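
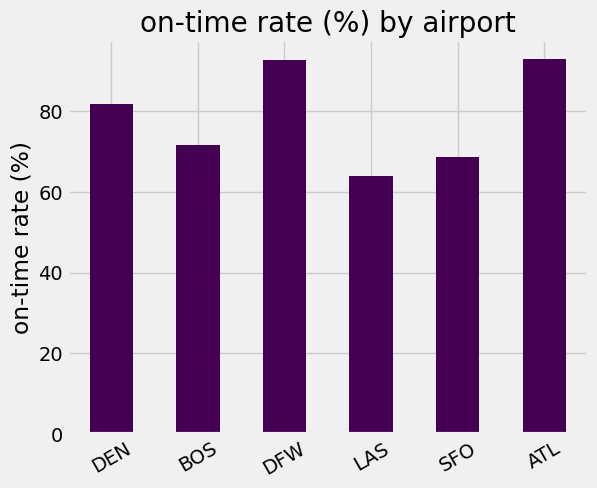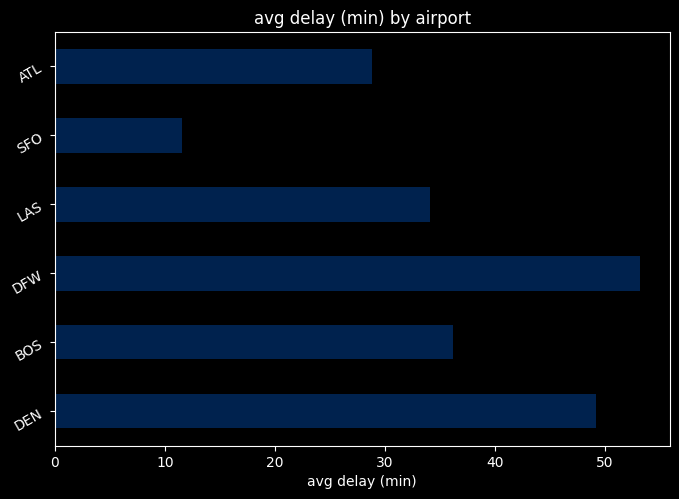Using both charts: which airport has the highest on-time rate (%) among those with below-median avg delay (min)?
ATL

Chart 2 median avg delay (min) ≈ 35; below-median airports: LAS, SFO, ATL. Among those, ATL has the highest on-time rate (%) (≈ 90).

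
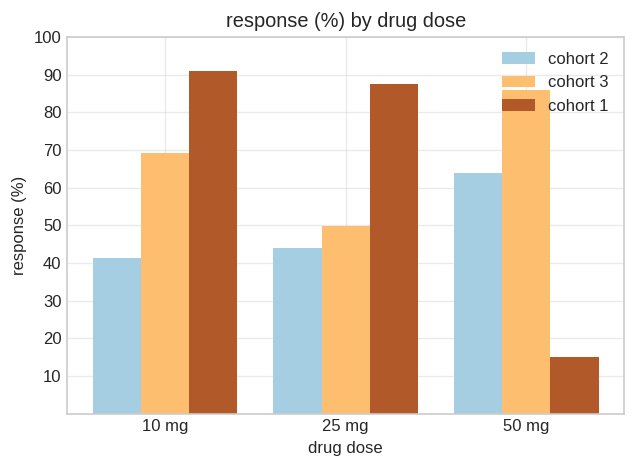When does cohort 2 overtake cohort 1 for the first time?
25 mg: cohort 2 ≈ 40 vs cohort 1 ≈ 90 (not yet); 50 mg: cohort 2 ≈ 60 vs cohort 1 ≈ 20 (first crossover).

50 mg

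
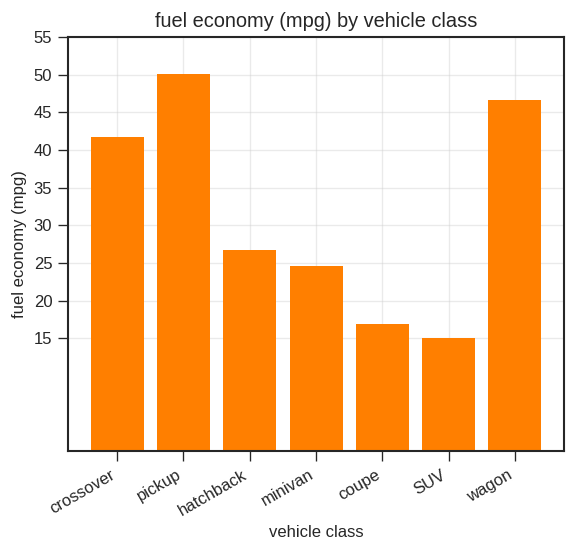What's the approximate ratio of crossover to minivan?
≈ 1.6×

crossover ≈ 40, minivan ≈ 25; 40/25 ≈ 1.6.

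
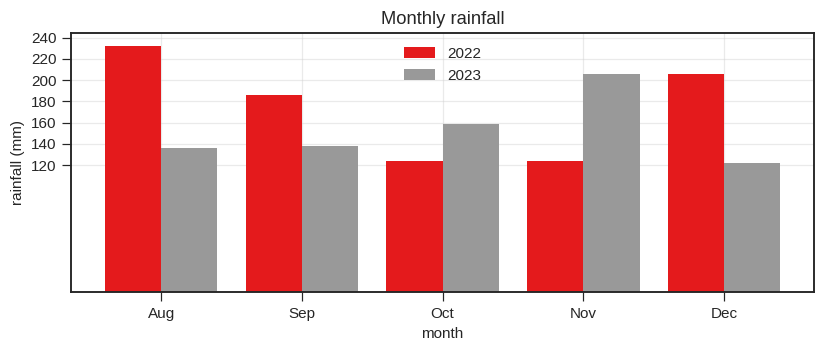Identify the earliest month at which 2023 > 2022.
Oct

Sep: 2023 ≈ 140 vs 2022 ≈ 180 (not yet); Oct: 2023 ≈ 160 vs 2022 ≈ 120 (first crossover).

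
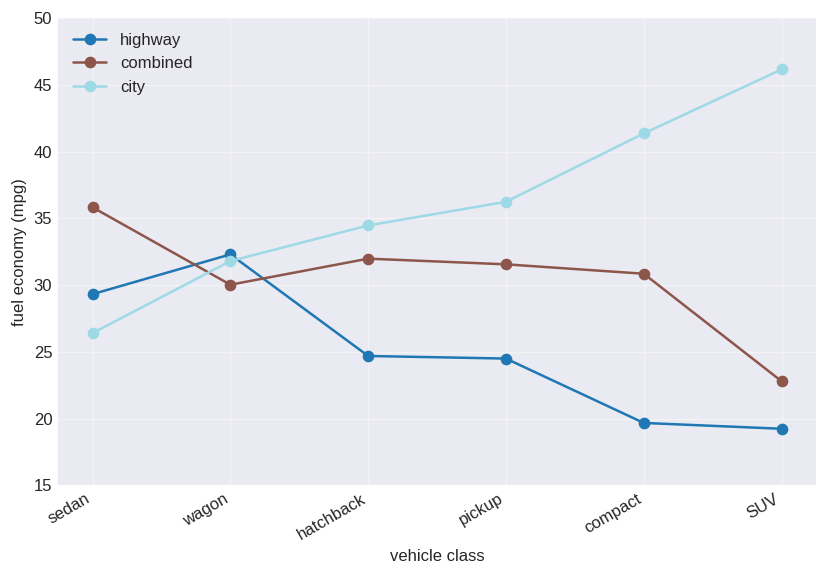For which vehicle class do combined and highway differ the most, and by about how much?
compact, ≈ 10 mpg

compact: combined ≈ 30, highway ≈ 20 → gap ≈ 10. Next-largest (hatchback) is only ≈ 5.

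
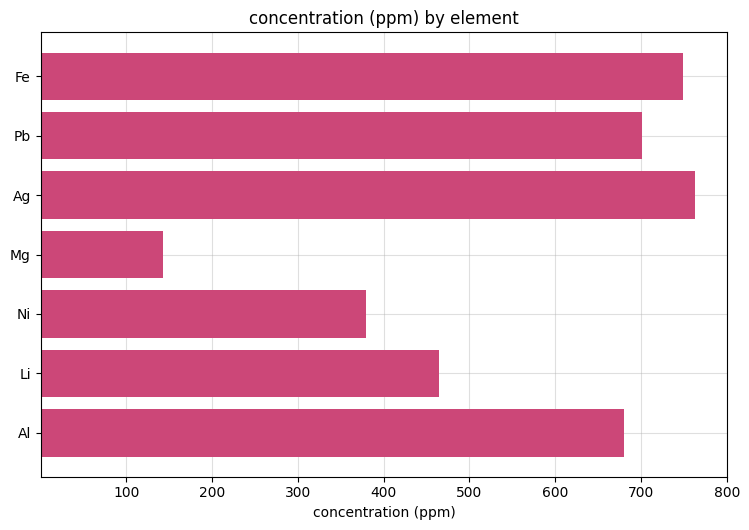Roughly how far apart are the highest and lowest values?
≈ 700

Max Ag ≈ 800, min Mg ≈ 100; range ≈ 700.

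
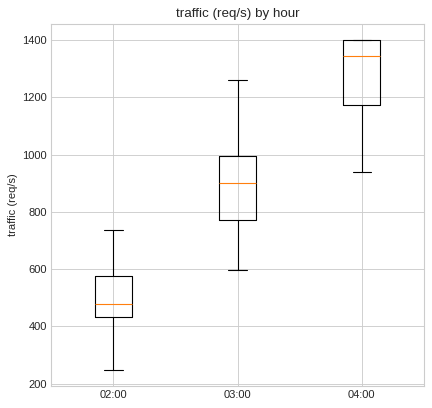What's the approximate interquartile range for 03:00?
Q3 ≈ 1000, Q1 ≈ 800; IQR ≈ 200.

≈ 200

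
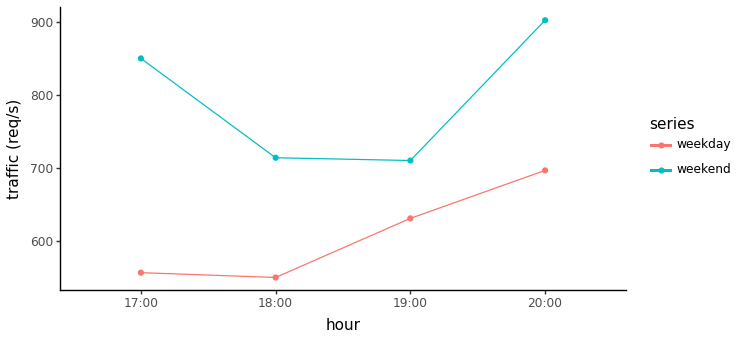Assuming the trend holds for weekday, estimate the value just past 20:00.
≈ 775

Last three: 550, 650, 700 → slope ≈ 75/step → next ≈ 775.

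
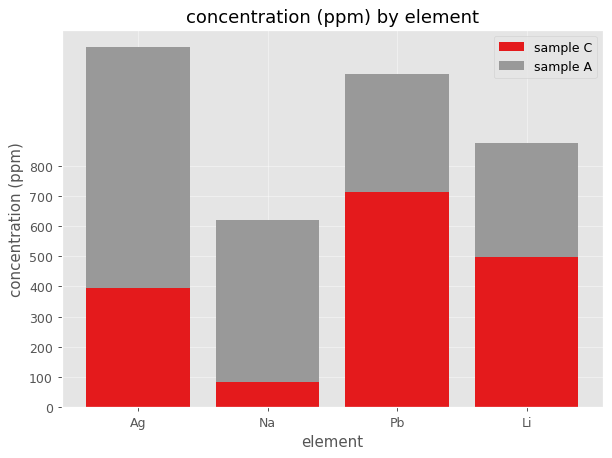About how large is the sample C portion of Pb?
≈ 700

sample C top ≈ 700, bottom ≈ 0; segment ≈ 700.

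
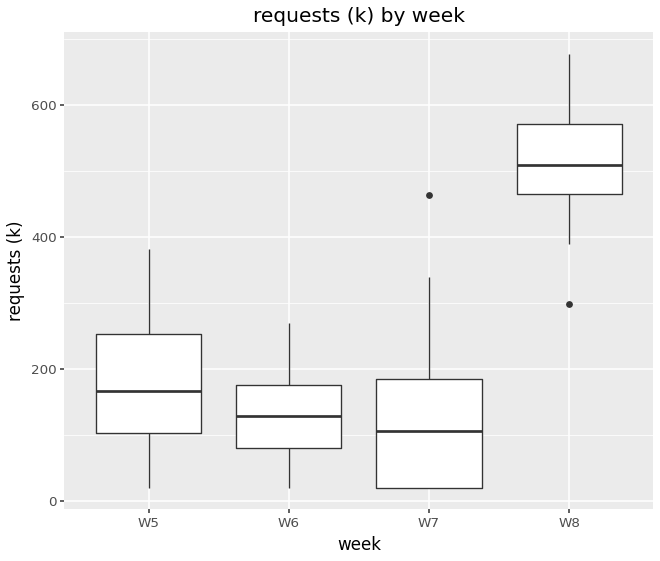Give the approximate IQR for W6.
Q3 ≈ 200, Q1 ≈ 100; IQR ≈ 100.

≈ 100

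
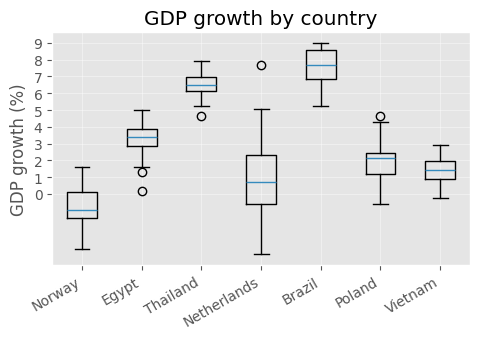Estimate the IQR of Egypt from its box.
Q3 ≈ 4, Q1 ≈ 3; IQR ≈ 1.

≈ 1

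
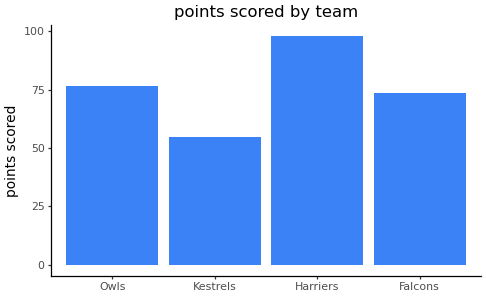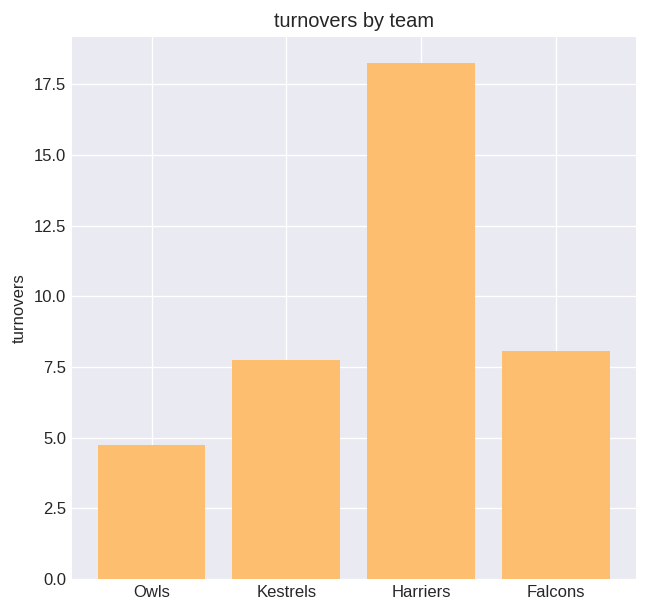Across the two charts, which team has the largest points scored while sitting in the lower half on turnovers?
Chart 2 median turnovers ≈ 8; below-median teams: Owls, Kestrels. Among those, Owls has the highest points scored (≈ 80).

Owls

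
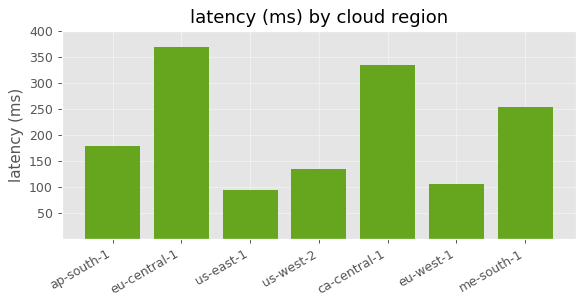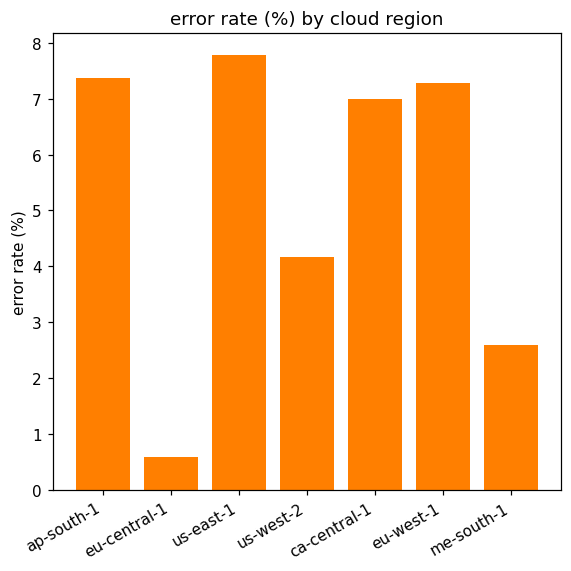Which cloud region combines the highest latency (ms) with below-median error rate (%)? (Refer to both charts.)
eu-central-1

Chart 2 median error rate (%) ≈ 7; below-median cloud regions: eu-central-1, us-west-2, me-south-1. Among those, eu-central-1 has the highest latency (ms) (≈ 350).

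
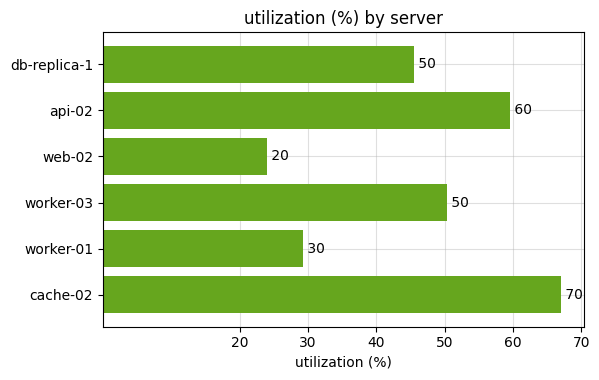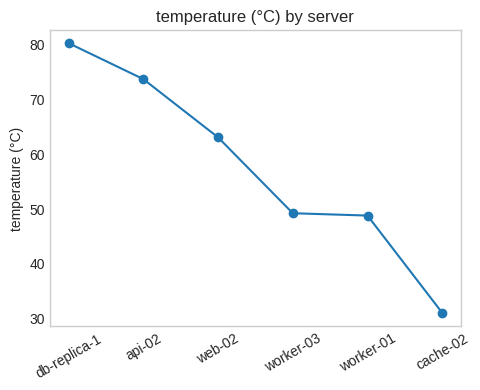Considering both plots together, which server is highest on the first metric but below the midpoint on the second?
cache-02

Chart 2 median temperature (°C) ≈ 60; below-median servers: worker-03, worker-01, cache-02. Among those, cache-02 has the highest utilization (%) (≈ 70).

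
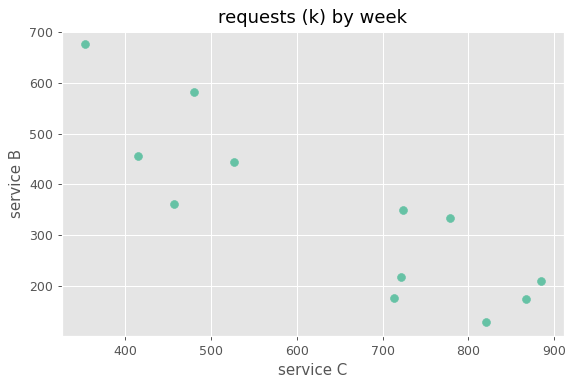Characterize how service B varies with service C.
negative, strong

Points are negatively correlated; strong (|r| ≈ 0.9).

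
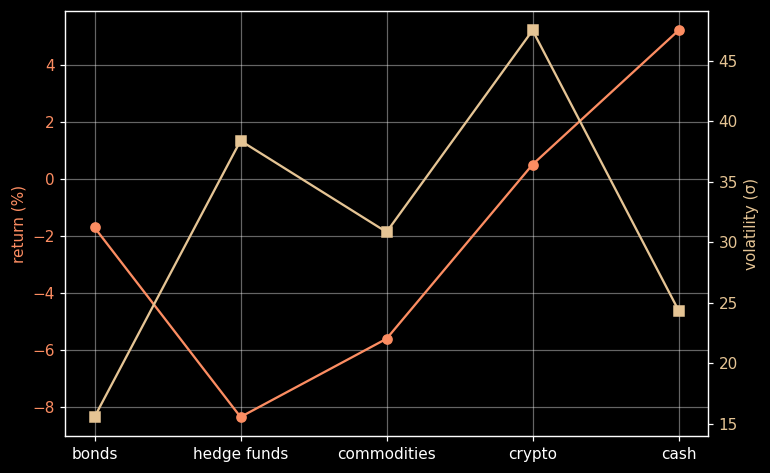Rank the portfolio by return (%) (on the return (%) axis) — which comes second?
crypto

Top 3 (on the return (%) axis): cash ≈ 6, crypto ≈ 0, bonds ≈ -2.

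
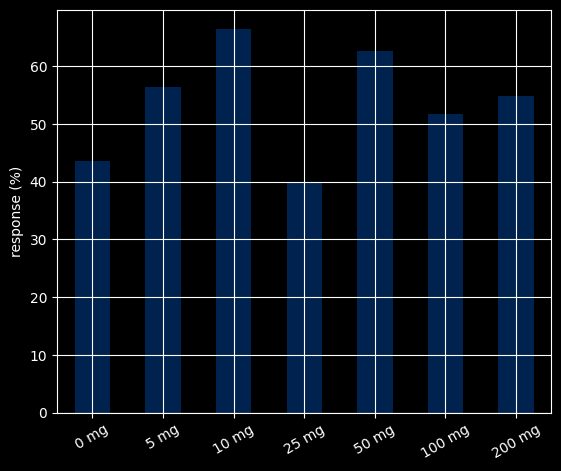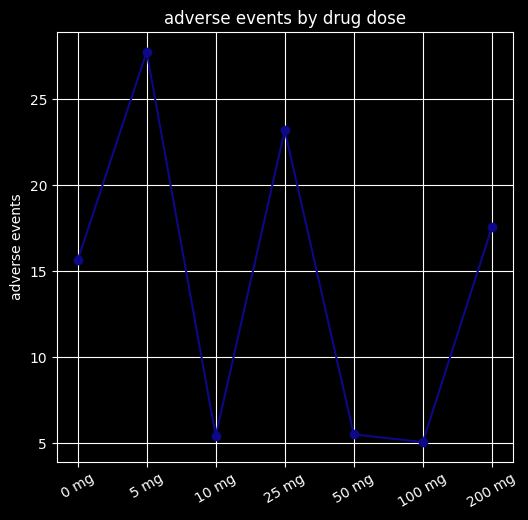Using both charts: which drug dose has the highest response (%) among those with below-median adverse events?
Chart 2 median adverse events ≈ 15; below-median drug doses: 10 mg, 50 mg, 100 mg. Among those, 10 mg has the highest response (%) (≈ 70).

10 mg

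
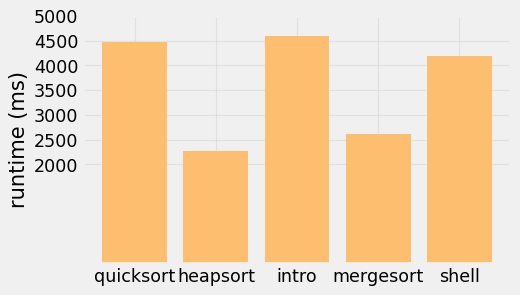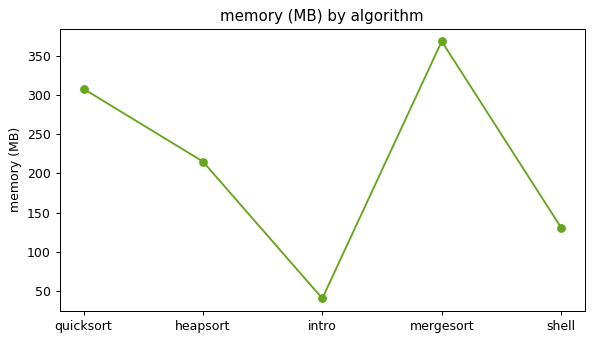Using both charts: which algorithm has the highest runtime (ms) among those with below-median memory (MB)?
Chart 2 median memory (MB) ≈ 200; below-median algorithms: intro, shell. Among those, intro has the highest runtime (ms) (≈ 4500).

intro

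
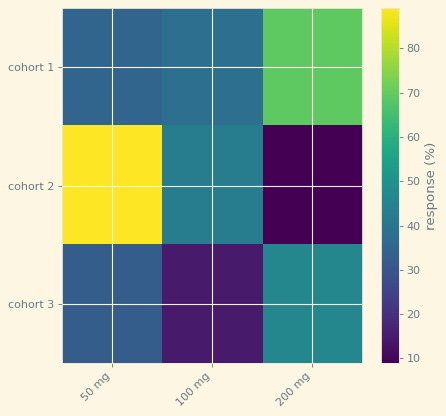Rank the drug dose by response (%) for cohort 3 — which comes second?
Top 3 for cohort 3: 200 mg ≈ 50, 50 mg ≈ 30, 100 mg ≈ 10.

50 mg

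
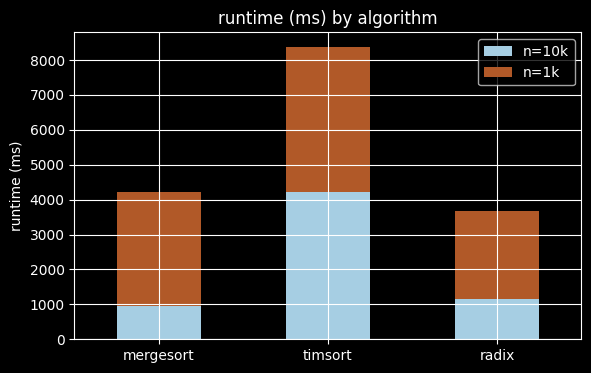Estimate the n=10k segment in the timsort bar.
n=10k top ≈ 4000, bottom ≈ 0; segment ≈ 4000.

≈ 4000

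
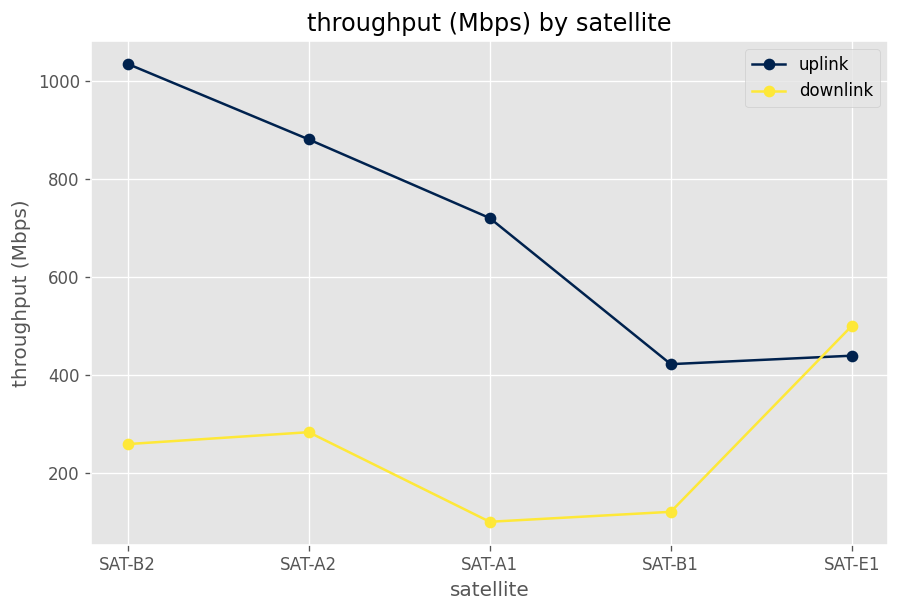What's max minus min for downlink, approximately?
≈ 400

Max SAT-E1 ≈ 500, min SAT-A1 ≈ 100; range ≈ 400.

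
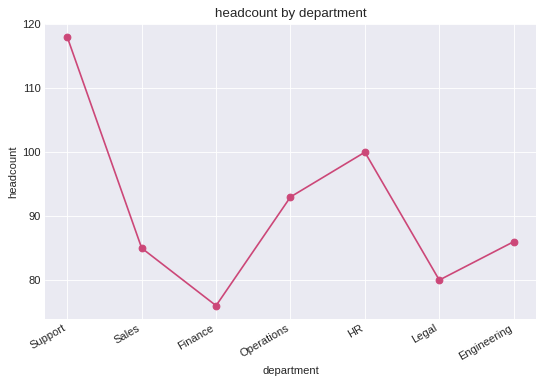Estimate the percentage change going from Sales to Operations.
≈ +11.8%

Sales ≈ 85, Operations ≈ 95; (95 − 85) / 85 ≈ +11.8%.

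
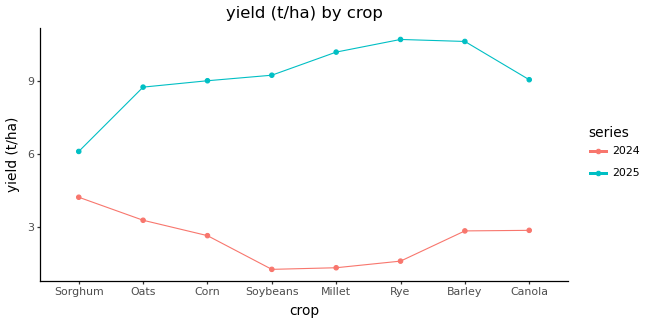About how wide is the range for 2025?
≈ 5

Max Rye ≈ 11, min Sorghum ≈ 6; range ≈ 5.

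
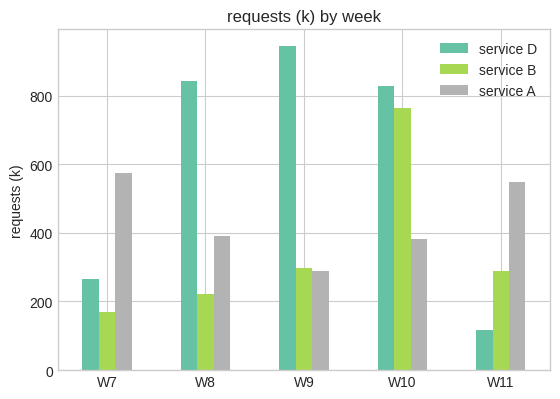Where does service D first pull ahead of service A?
W7: service D ≈ 300 vs service A ≈ 600 (not yet); W8: service D ≈ 800 vs service A ≈ 400 (first crossover).

W8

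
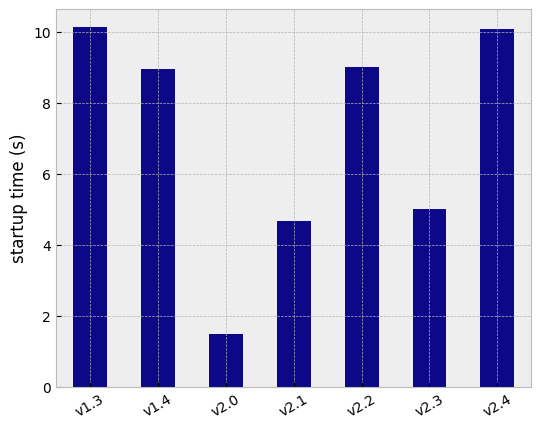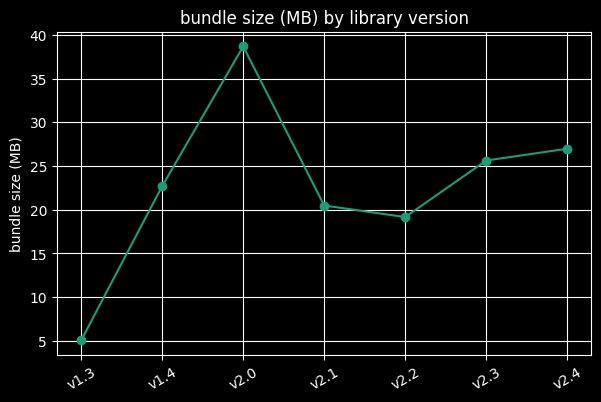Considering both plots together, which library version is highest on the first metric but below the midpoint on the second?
Chart 2 median bundle size (MB) ≈ 25; below-median library versions: v1.3, v2.1, v2.2. Among those, v1.3 has the highest startup time (s) (≈ 10).

v1.3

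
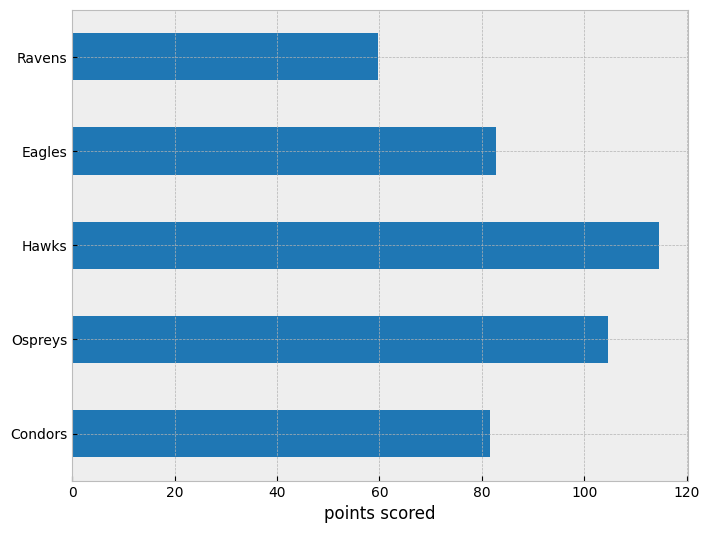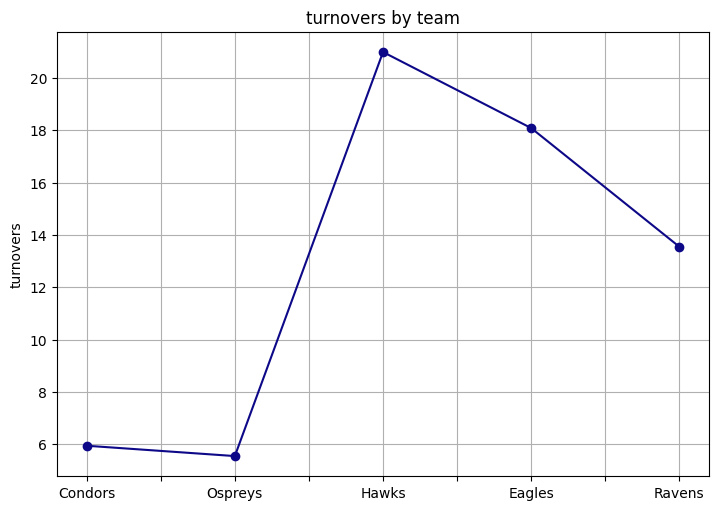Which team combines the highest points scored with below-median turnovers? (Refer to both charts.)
Ospreys

Chart 2 median turnovers ≈ 14; below-median teams: Condors, Ospreys. Among those, Ospreys has the highest points scored (≈ 100).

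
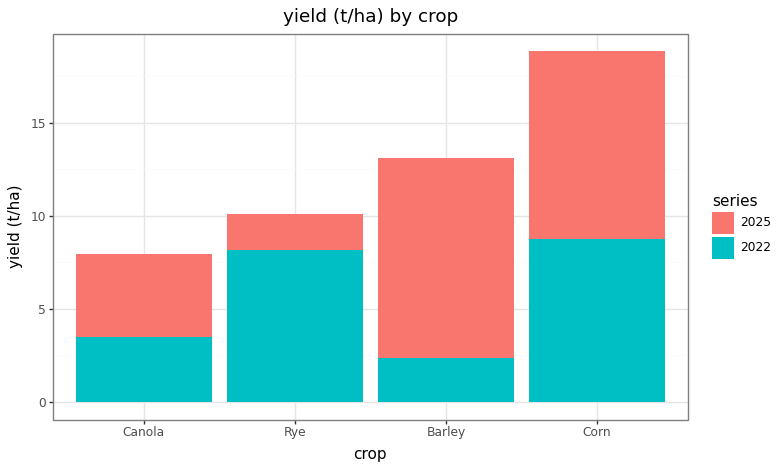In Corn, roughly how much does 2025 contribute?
2025 top ≈ 18, bottom ≈ 8; segment ≈ 10.

≈ 10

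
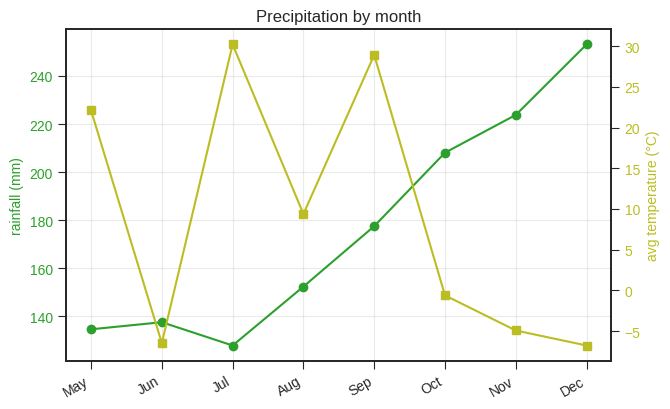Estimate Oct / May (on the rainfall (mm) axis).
≈ 1.43×

Oct ≈ 200, May ≈ 140; 200/140 ≈ 1.43.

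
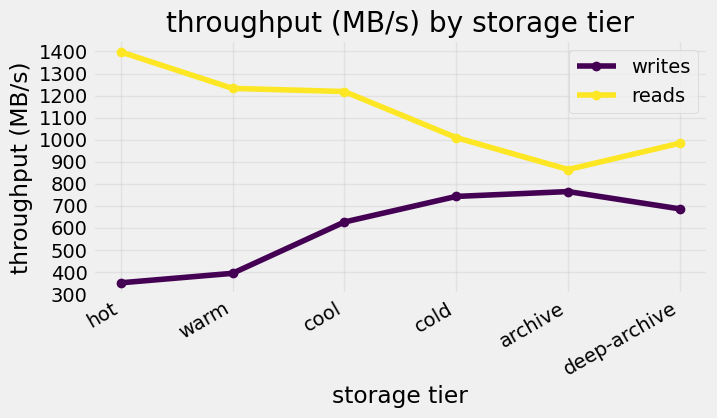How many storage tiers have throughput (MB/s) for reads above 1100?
Above 1100: hot, warm, cool.

3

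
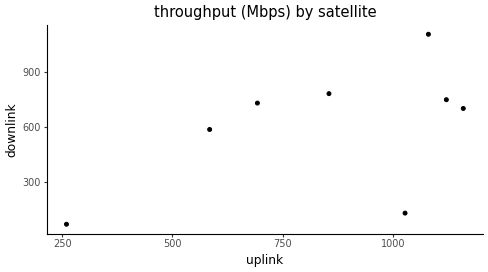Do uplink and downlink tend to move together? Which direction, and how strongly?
positive, moderate

Points are positively correlated; moderate (|r| ≈ 0.5).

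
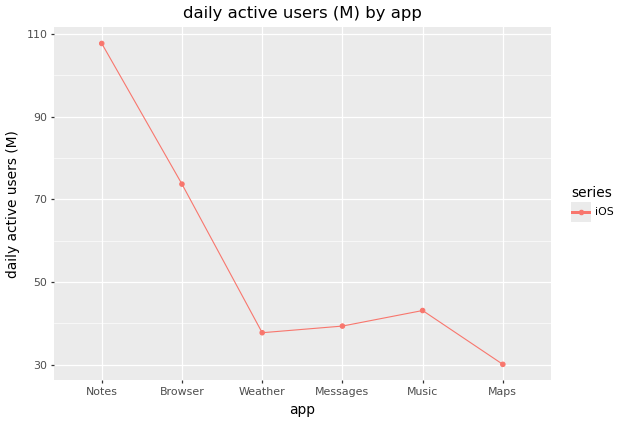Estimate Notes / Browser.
≈ 1.57×

Notes ≈ 110, Browser ≈ 70; 110/70 ≈ 1.57.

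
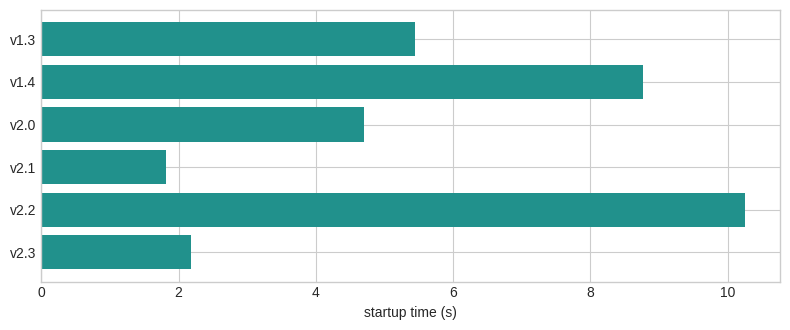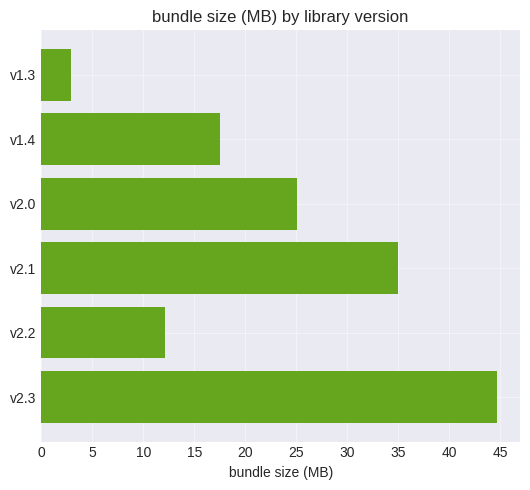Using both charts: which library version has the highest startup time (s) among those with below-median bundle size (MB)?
v2.2

Chart 2 median bundle size (MB) ≈ 20; below-median library versions: v1.3, v1.4, v2.2. Among those, v2.2 has the highest startup time (s) (≈ 10).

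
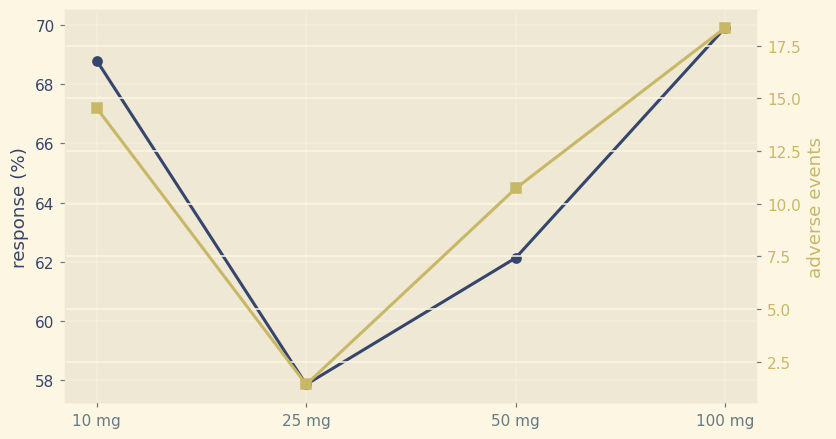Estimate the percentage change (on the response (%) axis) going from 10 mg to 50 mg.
10 mg ≈ 68, 50 mg ≈ 62; (62 − 68) / 68 ≈ -8.8%.

≈ -8.8%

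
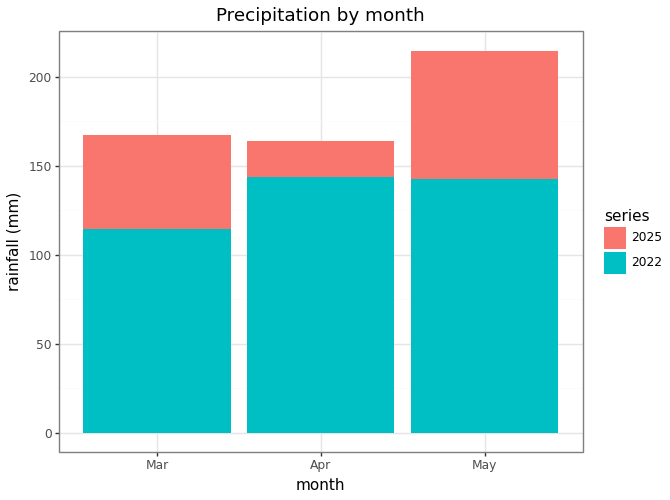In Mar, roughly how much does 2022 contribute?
≈ 120

2022 top ≈ 120, bottom ≈ 0; segment ≈ 120.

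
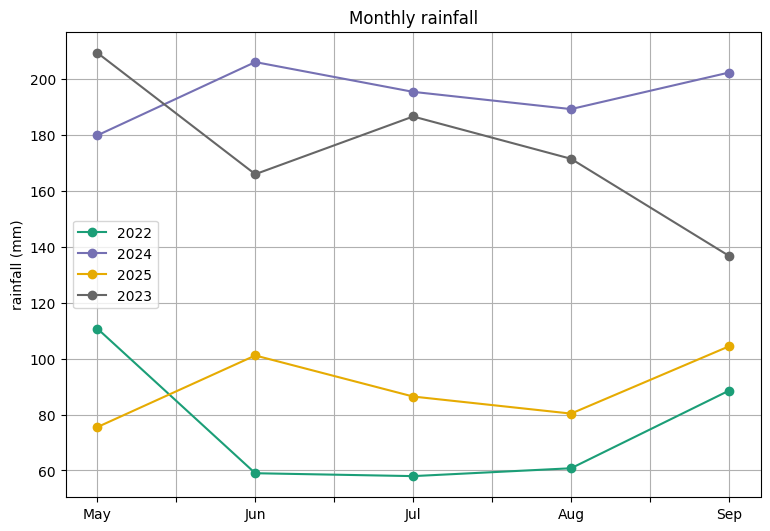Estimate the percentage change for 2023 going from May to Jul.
≈ -10%

May ≈ 200, Jul ≈ 180; (180 − 200) / 200 ≈ -10%.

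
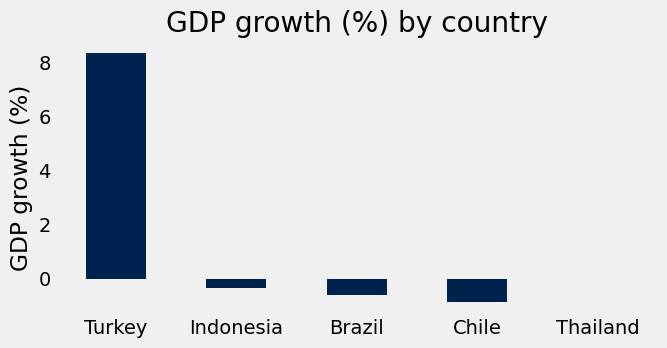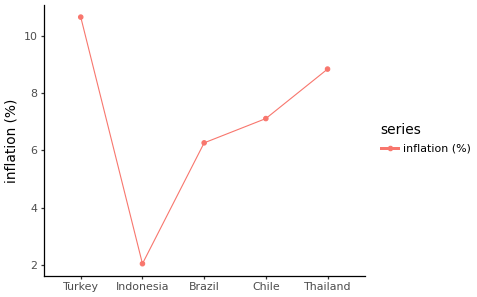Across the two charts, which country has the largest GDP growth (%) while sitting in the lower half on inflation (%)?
Chart 2 median inflation (%) ≈ 7; below-median countries: Indonesia, Brazil. Among those, Indonesia has the highest GDP growth (%) (≈ 0).

Indonesia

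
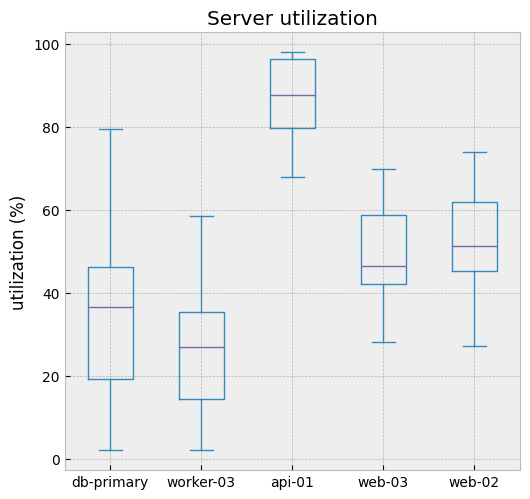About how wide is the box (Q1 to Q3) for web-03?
Q3 ≈ 60, Q1 ≈ 40; IQR ≈ 20.

≈ 20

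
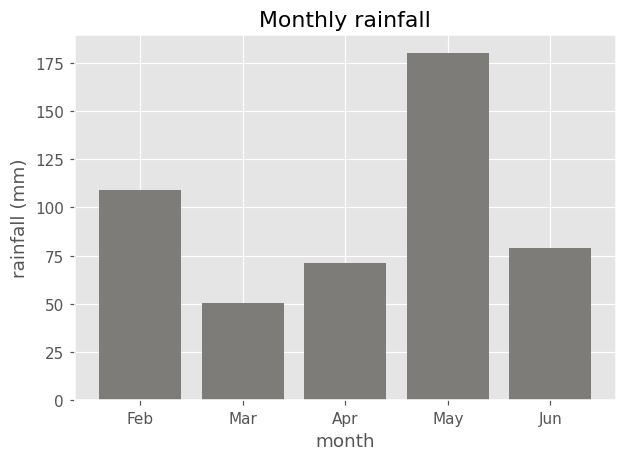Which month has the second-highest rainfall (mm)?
Feb

Top 3: May ≈ 180, Feb ≈ 100, Jun ≈ 80.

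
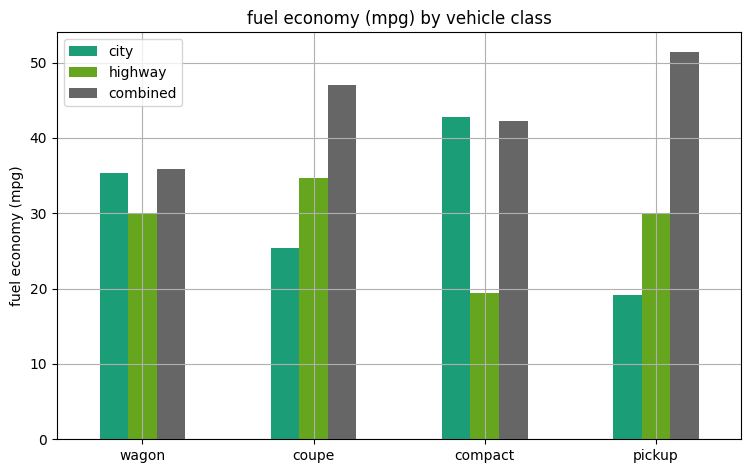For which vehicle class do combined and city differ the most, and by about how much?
pickup: combined ≈ 50, city ≈ 20 → gap ≈ 30. Next-largest (coupe) is only ≈ 20.

pickup, ≈ 30 mpg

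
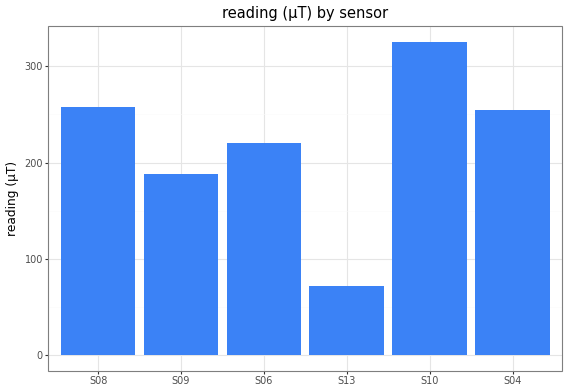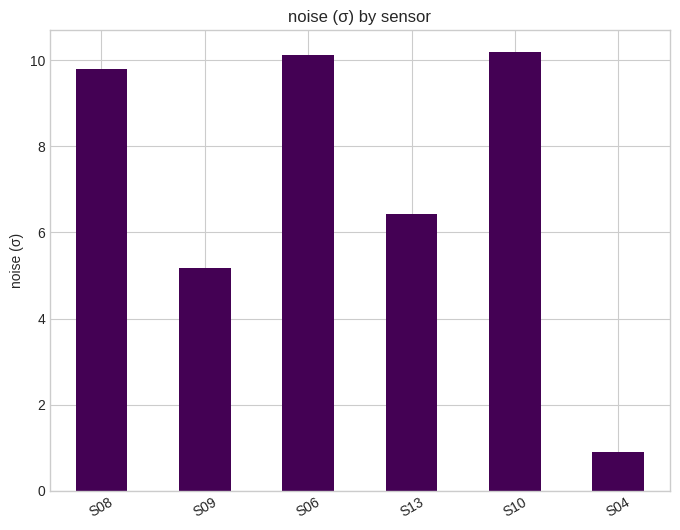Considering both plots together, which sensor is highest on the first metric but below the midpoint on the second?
S04

Chart 2 median noise (σ) ≈ 8; below-median sensors: S09, S13, S04. Among those, S04 has the highest reading (µT) (≈ 250).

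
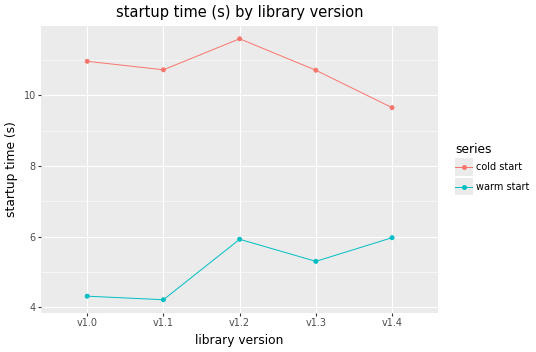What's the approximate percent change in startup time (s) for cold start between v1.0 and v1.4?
v1.0 ≈ 11, v1.4 ≈ 10; (10 − 11) / 11 ≈ -9.1%.

≈ -9.1%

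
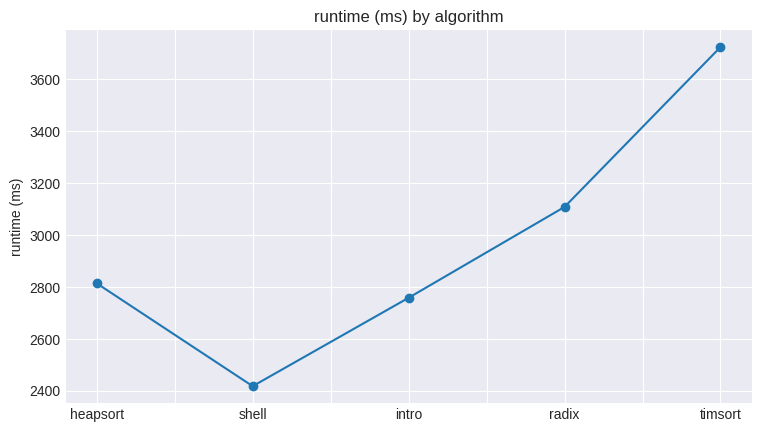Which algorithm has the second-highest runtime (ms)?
Top 3: timsort ≈ 3800, radix ≈ 3200, heapsort ≈ 2800.

radix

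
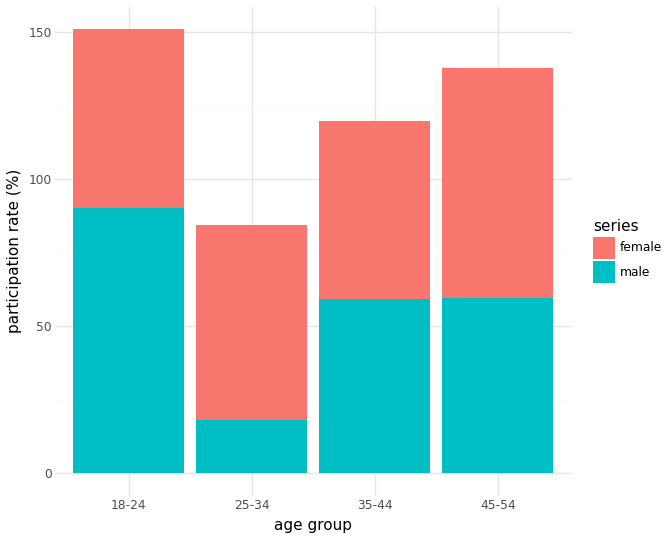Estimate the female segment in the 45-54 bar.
female top ≈ 140, bottom ≈ 60; segment ≈ 80.

≈ 80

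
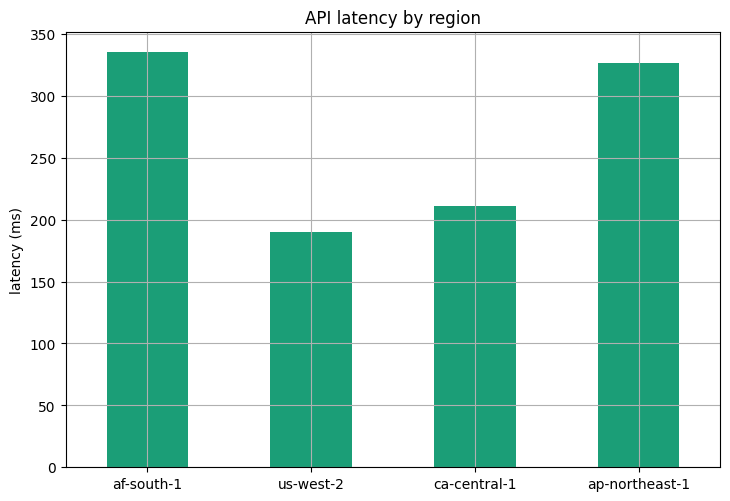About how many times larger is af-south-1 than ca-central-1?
≈ 1.75×

af-south-1 ≈ 350, ca-central-1 ≈ 200; 350/200 ≈ 1.75.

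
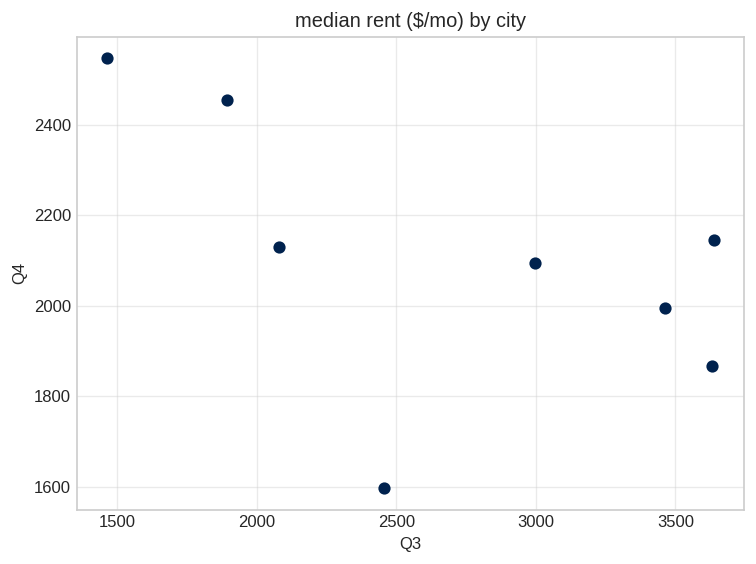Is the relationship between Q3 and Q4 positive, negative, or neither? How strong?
negative, moderate

Points are negatively correlated; moderate (|r| ≈ 0.5).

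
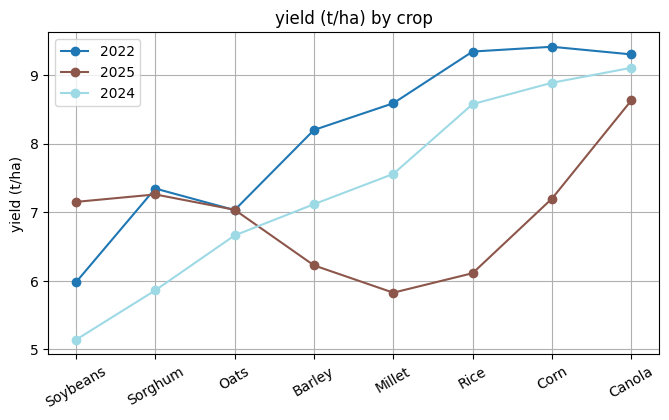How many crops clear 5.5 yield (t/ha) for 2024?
Above 5.5: Sorghum, Oats, Barley, Millet, Rice, Corn, Canola.

7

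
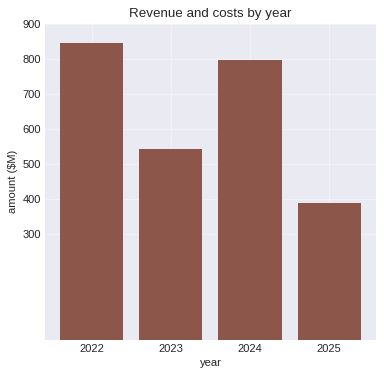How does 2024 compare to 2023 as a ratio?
2024 ≈ 800, 2023 ≈ 500; 800/500 ≈ 1.6.

≈ 1.6×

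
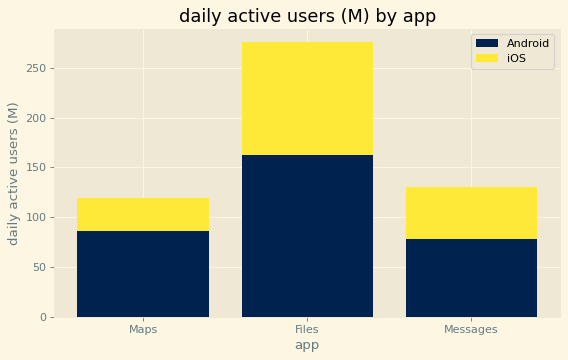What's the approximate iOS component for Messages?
iOS top ≈ 125, bottom ≈ 75; segment ≈ 50.

≈ 50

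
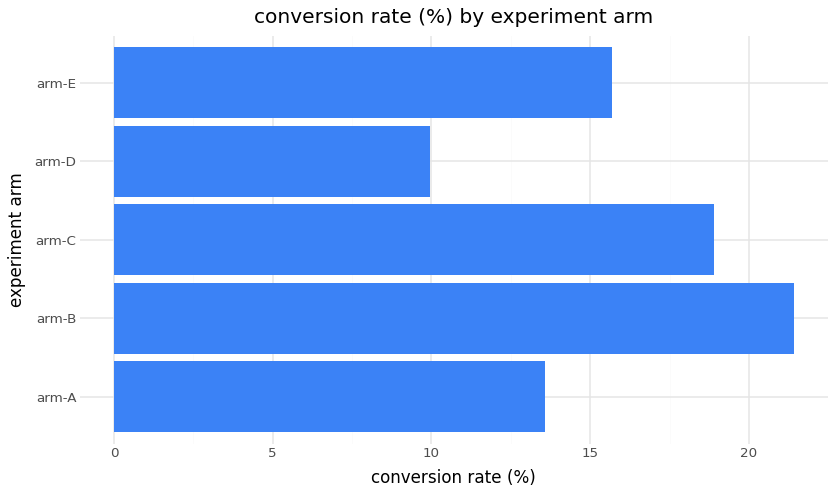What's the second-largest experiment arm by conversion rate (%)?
Top 3: arm-B ≈ 22, arm-C ≈ 18, arm-E ≈ 16.

arm-C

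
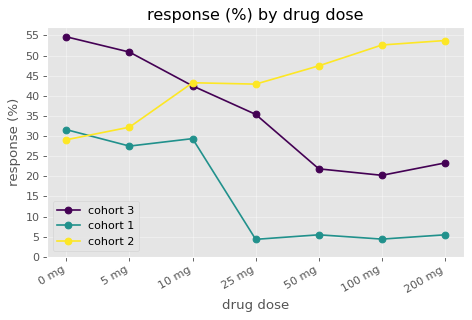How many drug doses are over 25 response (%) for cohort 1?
3

Above 25: 0 mg, 5 mg, 10 mg.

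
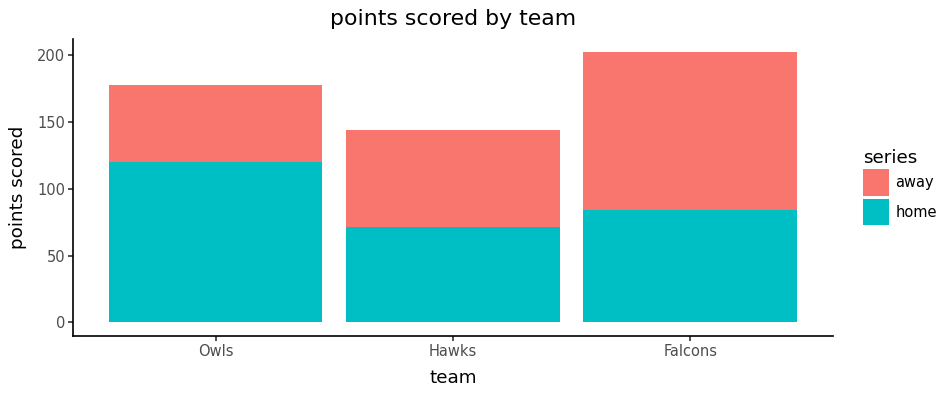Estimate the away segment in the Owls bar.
≈ 60

away top ≈ 180, bottom ≈ 120; segment ≈ 60.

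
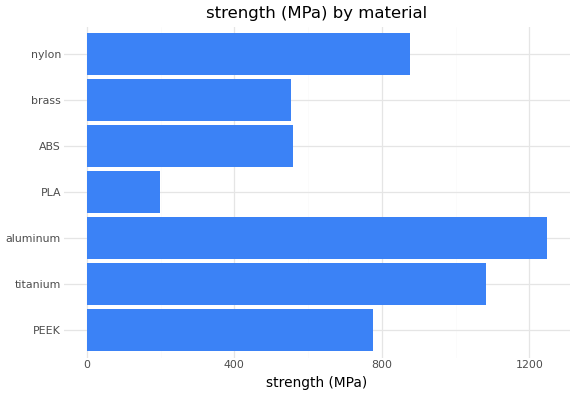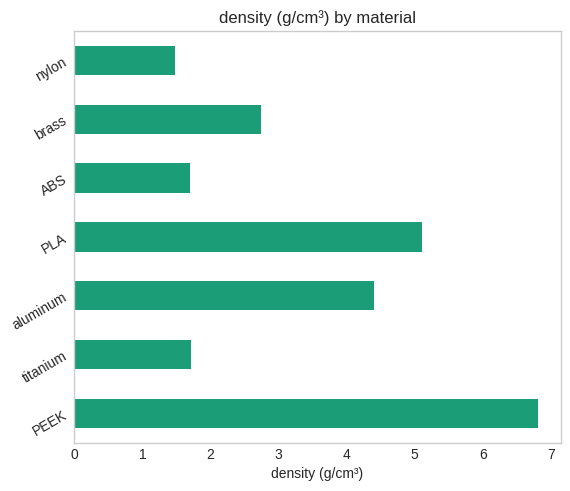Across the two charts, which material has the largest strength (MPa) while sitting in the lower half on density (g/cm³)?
titanium

Chart 2 median density (g/cm³) ≈ 3; below-median materials: titanium, ABS, nylon. Among those, titanium has the highest strength (MPa) (≈ 1000).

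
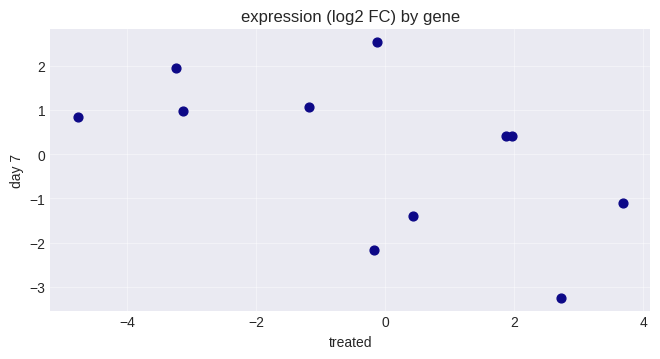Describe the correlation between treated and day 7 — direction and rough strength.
Points are negatively correlated; moderate (|r| ≈ 0.6).

negative, moderate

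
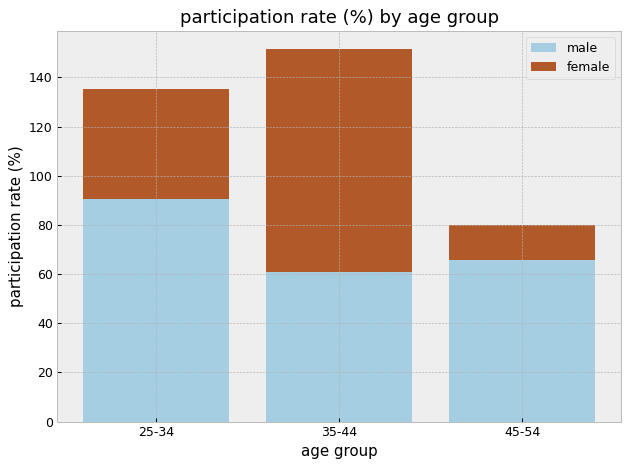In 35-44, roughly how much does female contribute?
≈ 100

female top ≈ 160, bottom ≈ 60; segment ≈ 100.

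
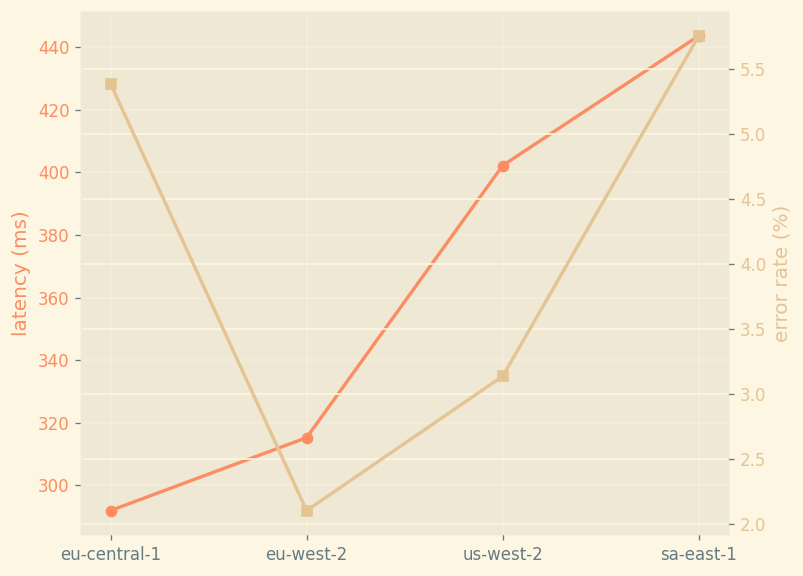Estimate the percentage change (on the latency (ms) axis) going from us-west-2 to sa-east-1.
us-west-2 ≈ 400, sa-east-1 ≈ 440; (440 − 400) / 400 ≈ +10%.

≈ +10%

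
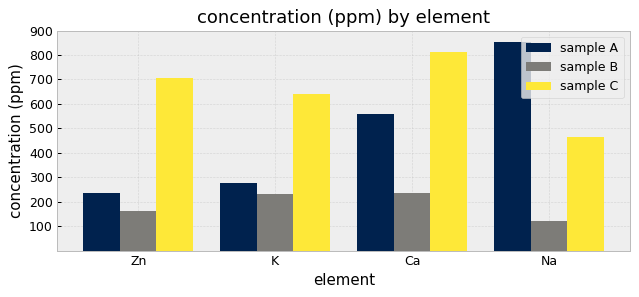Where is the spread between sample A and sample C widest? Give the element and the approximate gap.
Zn: sample A ≈ 200, sample C ≈ 700 → gap ≈ 500. Next-largest (Na) is only ≈ 400.

Zn, ≈ 500 ppm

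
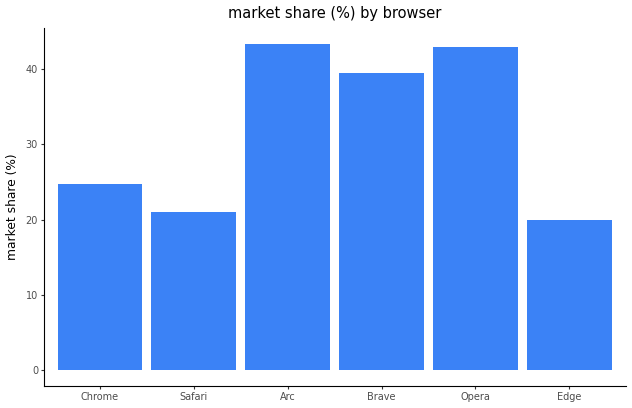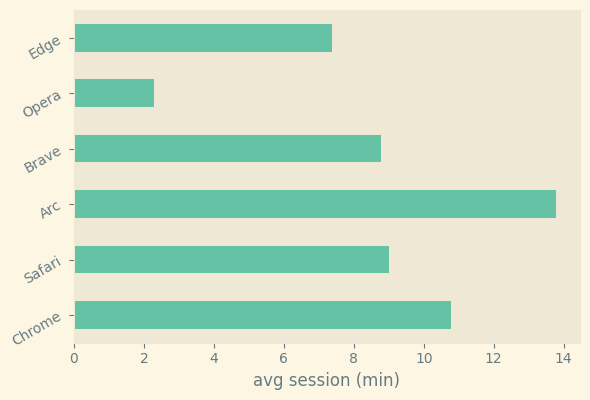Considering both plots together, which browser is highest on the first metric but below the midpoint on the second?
Chart 2 median avg session (min) ≈ 8; below-median browsers: Brave, Opera, Edge. Among those, Opera has the highest market share (%) (≈ 45).

Opera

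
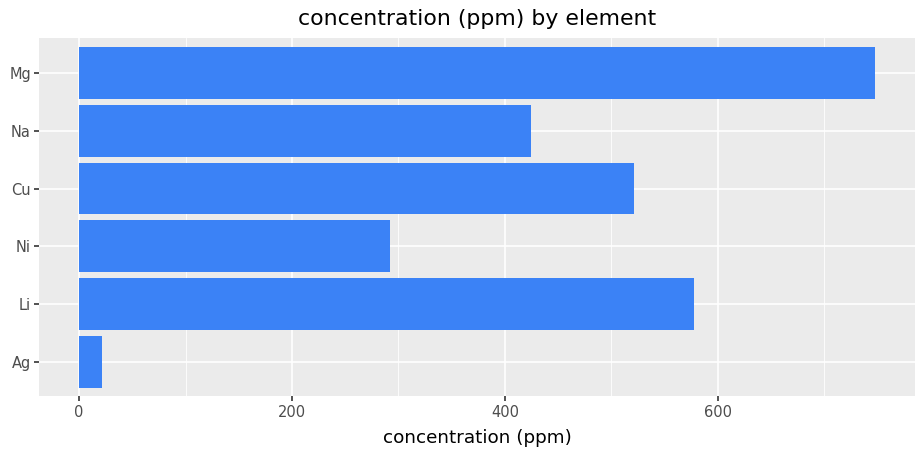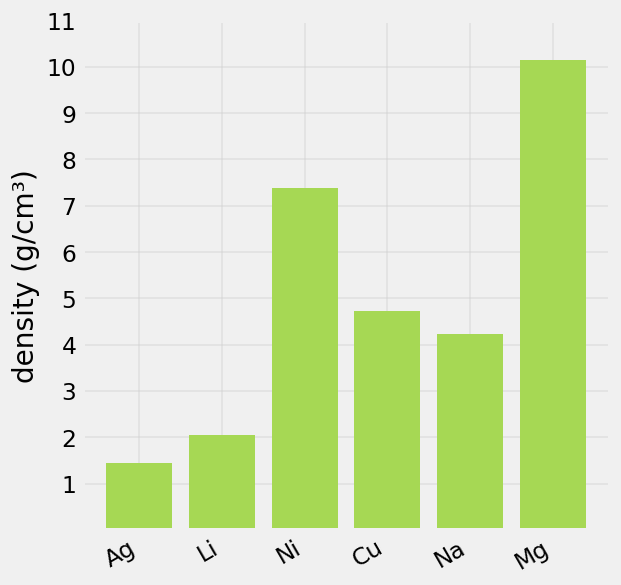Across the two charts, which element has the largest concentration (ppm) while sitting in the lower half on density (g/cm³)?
Li

Chart 2 median density (g/cm³) ≈ 4; below-median elements: Ag, Li, Na. Among those, Li has the highest concentration (ppm) (≈ 600).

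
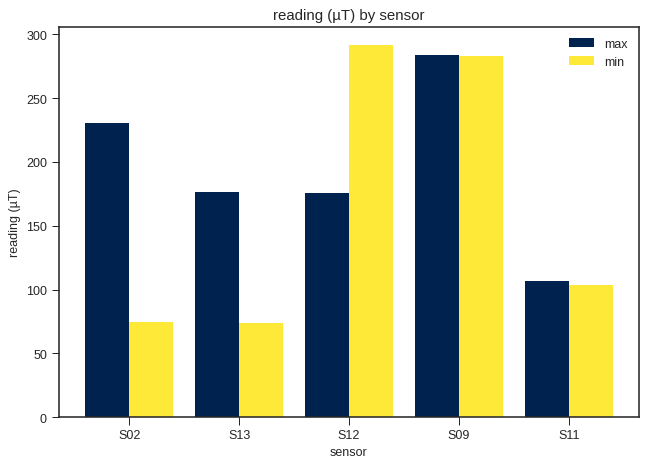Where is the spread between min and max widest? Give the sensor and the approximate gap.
S02, ≈ 150 µT

S02: min ≈ 75, max ≈ 225 → gap ≈ 150. Next-largest (S12) is only ≈ 125.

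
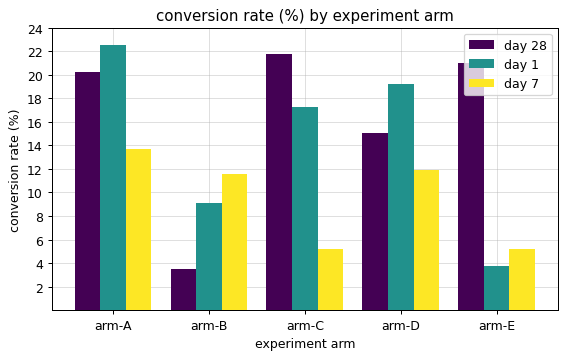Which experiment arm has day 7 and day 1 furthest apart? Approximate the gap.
arm-C, ≈ 12 %

arm-C: day 7 ≈ 6, day 1 ≈ 18 → gap ≈ 12. Next-largest (arm-A) is only ≈ 8.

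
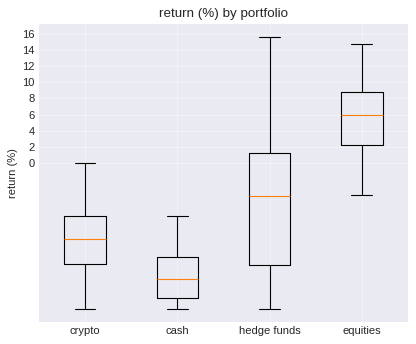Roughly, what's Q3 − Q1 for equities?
≈ 6

Q3 ≈ 8, Q1 ≈ 2; IQR ≈ 6.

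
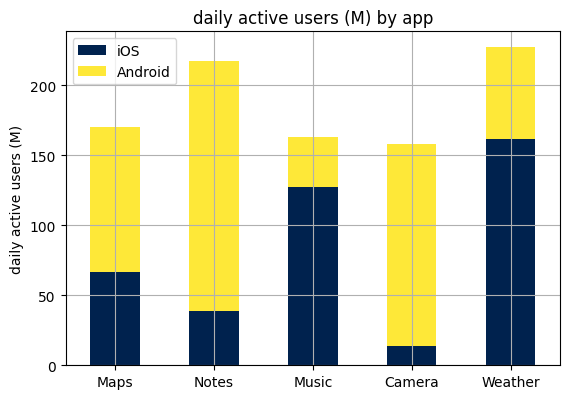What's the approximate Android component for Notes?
≈ 180

Android top ≈ 220, bottom ≈ 40; segment ≈ 180.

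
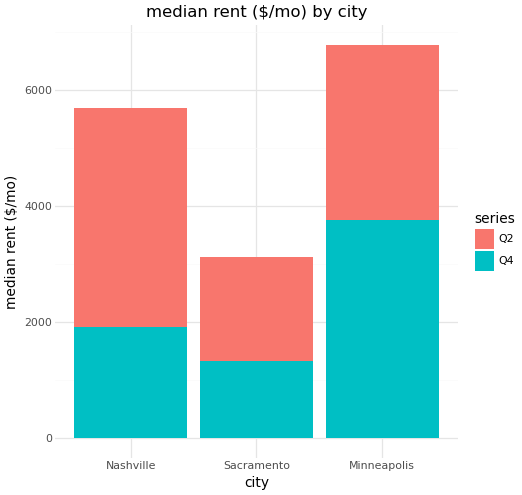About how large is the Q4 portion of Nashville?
Q4 top ≈ 2000, bottom ≈ 0; segment ≈ 2000.

≈ 2000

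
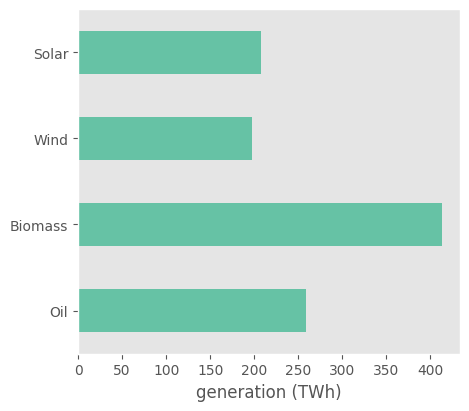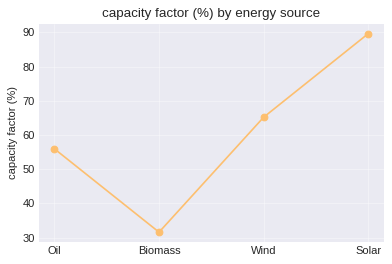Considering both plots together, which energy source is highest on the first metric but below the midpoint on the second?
Biomass

Chart 2 median capacity factor (%) ≈ 60; below-median energy sources: Oil, Biomass. Among those, Biomass has the highest generation (TWh) (≈ 400).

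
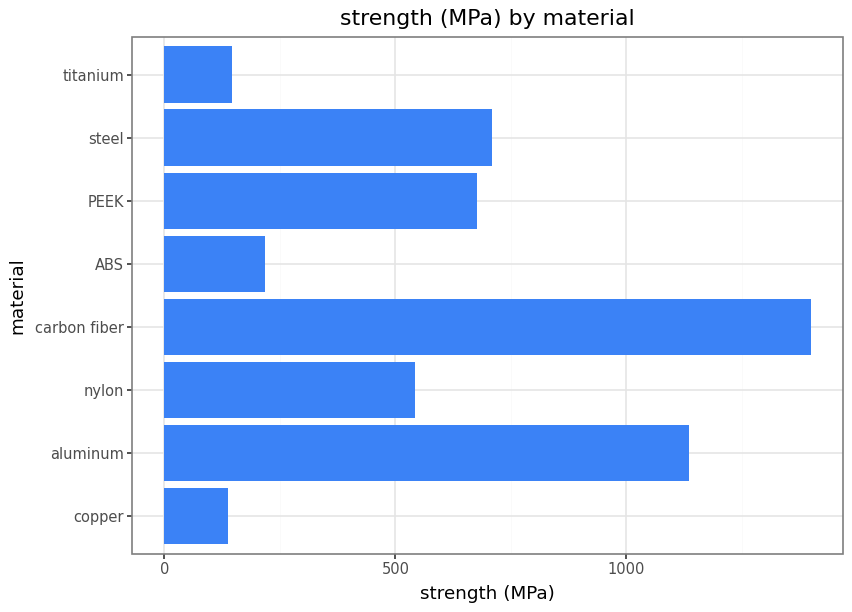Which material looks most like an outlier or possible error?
carbon fiber ≈ 1400; the rest sit between ≈ 200 and ≈ 1200.

carbon fiber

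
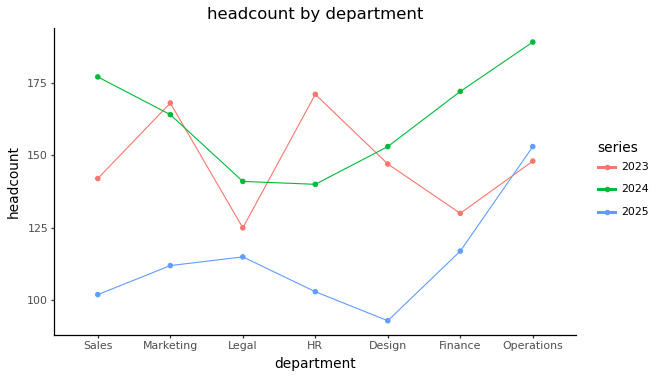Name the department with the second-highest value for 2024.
Top 3 for 2024: Operations ≈ 190, Sales ≈ 180, Finance ≈ 170.

Sales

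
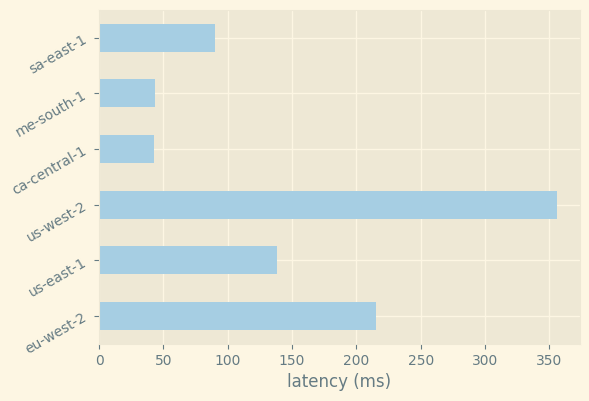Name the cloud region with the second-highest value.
eu-west-2

Top 3: us-west-2 ≈ 350, eu-west-2 ≈ 200, us-east-1 ≈ 150.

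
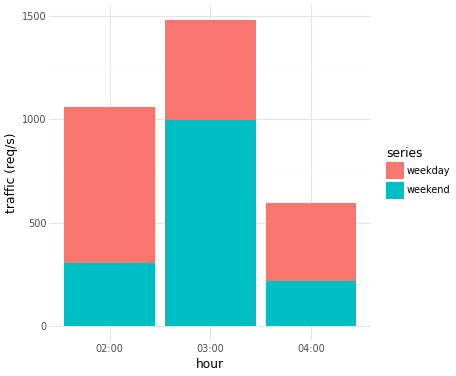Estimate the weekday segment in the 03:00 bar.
≈ 400

weekday top ≈ 1400, bottom ≈ 1000; segment ≈ 400.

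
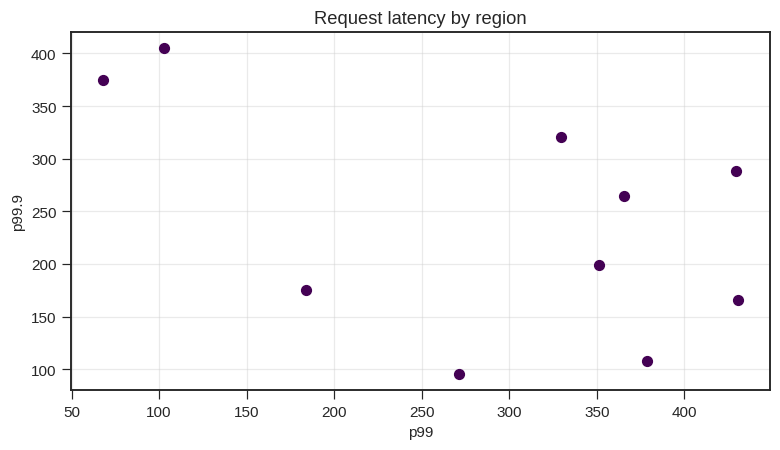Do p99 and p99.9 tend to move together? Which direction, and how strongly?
Points are negatively correlated; moderate (|r| ≈ 0.5).

negative, moderate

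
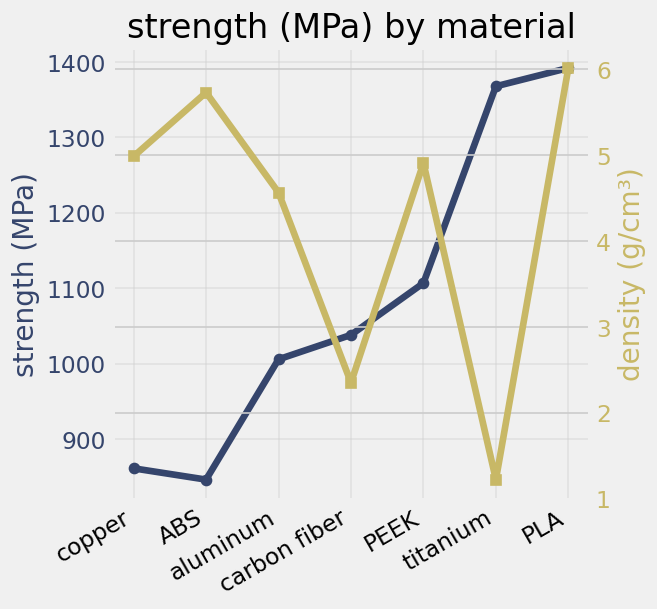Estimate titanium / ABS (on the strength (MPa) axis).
titanium ≈ 1350, ABS ≈ 850; 1350/850 ≈ 1.59.

≈ 1.59×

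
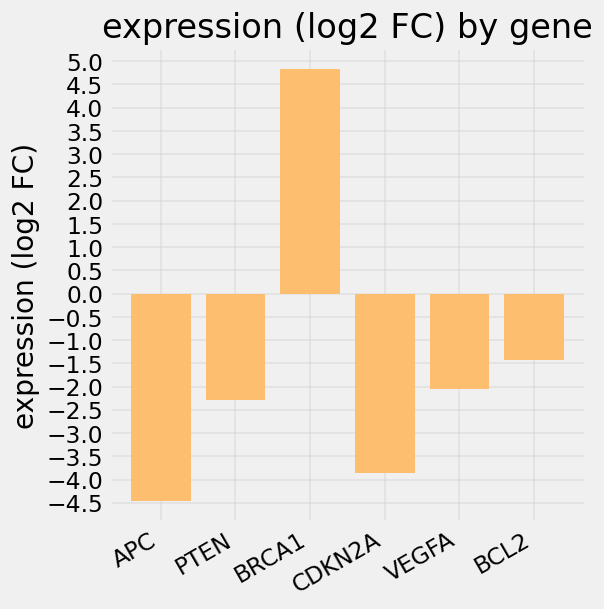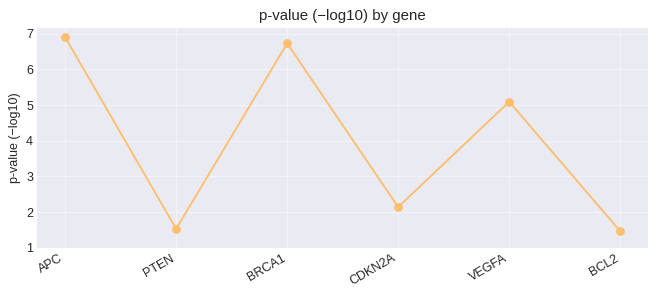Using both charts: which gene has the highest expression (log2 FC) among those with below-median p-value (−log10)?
Chart 2 median p-value (−log10) ≈ 4; below-median genes: PTEN, CDKN2A, BCL2. Among those, BCL2 has the highest expression (log2 FC) (≈ -1.5).

BCL2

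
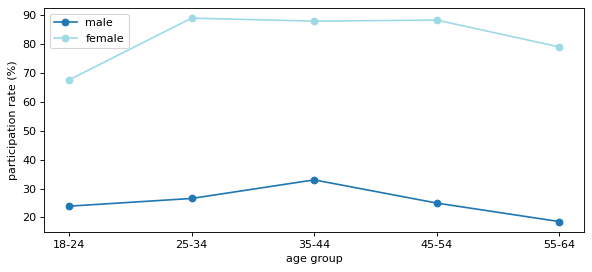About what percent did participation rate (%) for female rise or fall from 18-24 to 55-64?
18-24 ≈ 70, 55-64 ≈ 80; (80 − 70) / 70 ≈ +14.3%.

≈ +14.3%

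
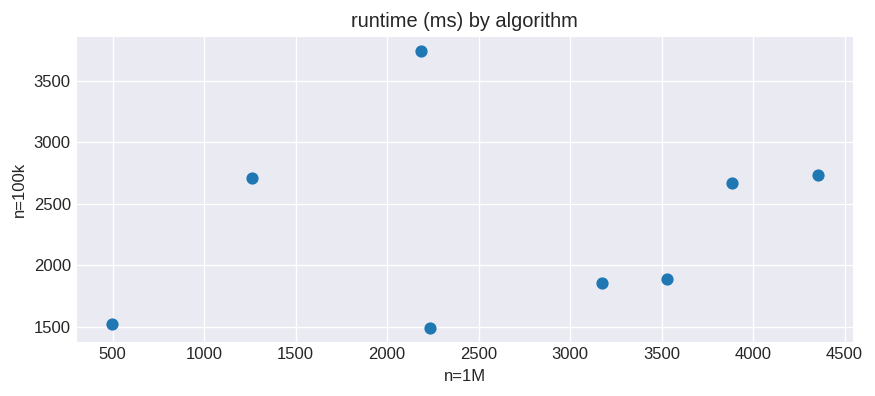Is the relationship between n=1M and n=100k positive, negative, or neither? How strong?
Points are roughly uncorrelated; weak (|r| ≈ 0.2).

no clear correlation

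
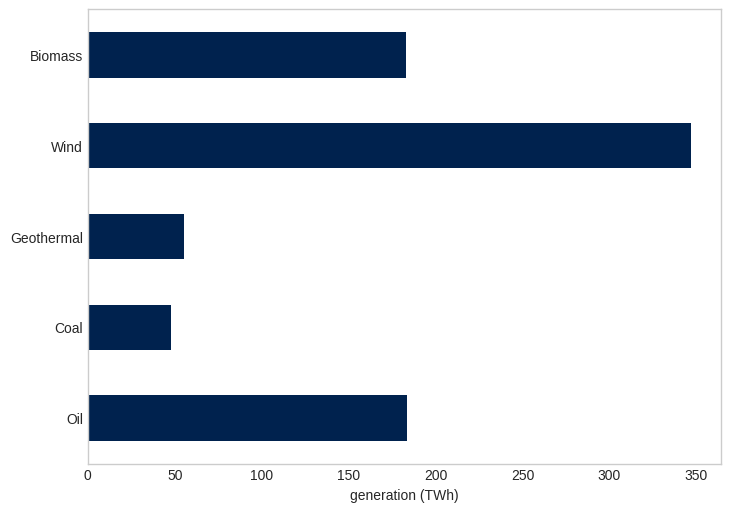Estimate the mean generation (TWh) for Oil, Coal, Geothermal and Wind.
(200 + 50 + 50 + 350) / 4 ≈ 162.

≈ 162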